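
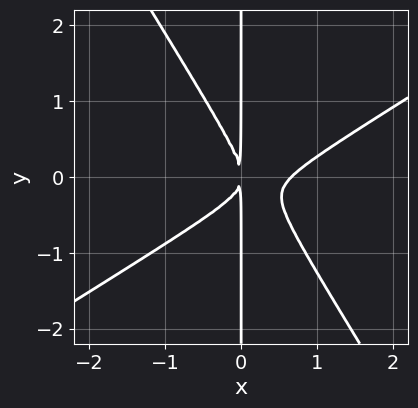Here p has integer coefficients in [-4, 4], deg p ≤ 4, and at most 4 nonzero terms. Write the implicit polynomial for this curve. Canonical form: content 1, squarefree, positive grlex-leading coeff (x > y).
1. Degree: no degree-2 curve has this shape, so deg p = 3.
2. Observable constraints: every point of the y-axis in the box is on the curve.
3. Putting this together gives p.

3*x^3 - 3*x^2*y - 3*x*y^2 - 2*x^2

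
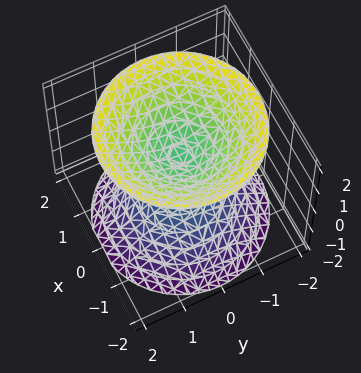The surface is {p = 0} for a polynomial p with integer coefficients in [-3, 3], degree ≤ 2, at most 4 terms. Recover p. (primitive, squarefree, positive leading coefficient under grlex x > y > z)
2*x^2 + 2*y^2 - 2*z^2 + 1

1. I count 2 distinct pieces.
2. deg p = 2.
3. By symmetry, every cross-section ⟂ z is a circle, so x, y appear only via x² + y².
4. Against the integer gridlines: the surface avoids every integer x-axis point in the box; no y-intercept at any integer in the box.
5. Solving for integer coefficients yields p as stated.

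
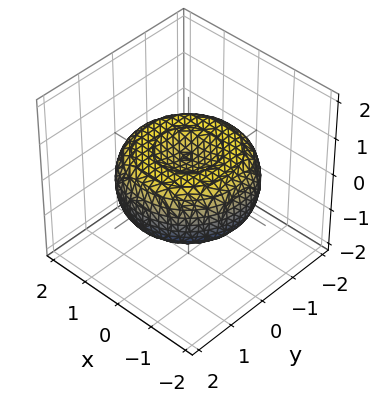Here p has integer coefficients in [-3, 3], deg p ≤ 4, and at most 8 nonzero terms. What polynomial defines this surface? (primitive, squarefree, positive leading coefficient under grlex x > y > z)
x^4 + 2*x^2*y^2 + y^4 - 2*x^2 - 2*y^2 + 3*z^2 - 1

Degree: a generic line meets the surface in up to 4 points, so deg p = 4.
Symmetries: every cross-section ⟂ z is a circle, so x, y appear only via x² + y².
Checking where it meets the axes: a circular section at z = 0 has radius between 1 and 2.
Solving for integer coefficients yields p as stated.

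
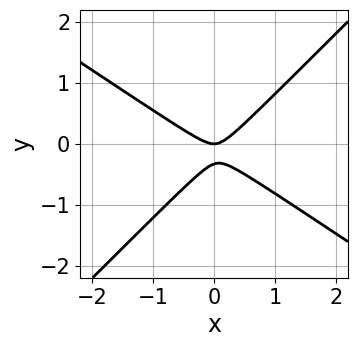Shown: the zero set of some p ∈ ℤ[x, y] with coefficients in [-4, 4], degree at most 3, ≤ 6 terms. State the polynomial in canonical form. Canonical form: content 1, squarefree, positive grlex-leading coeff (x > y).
2*x^2 + x*y - 3*y^2 - y

Degree: a generic line meets the curve in up to 2 points, so deg p = 2.
Observable constraints: it crosses the y-axis at the gridline y = 0; it meets the x-axis at x = 0 (among the integer gridlines).
Matching integer coefficients to the picture gives p.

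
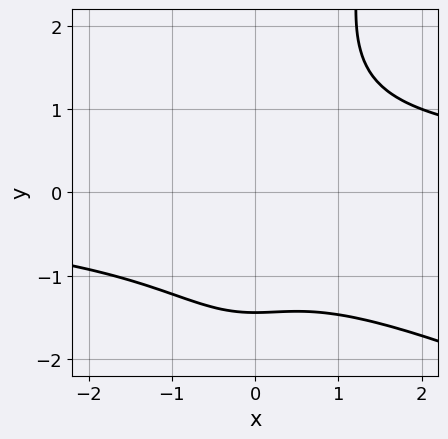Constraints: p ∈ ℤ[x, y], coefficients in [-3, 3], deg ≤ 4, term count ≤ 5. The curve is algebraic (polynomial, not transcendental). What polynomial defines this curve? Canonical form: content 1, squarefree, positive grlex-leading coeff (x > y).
(a) deg p = 4. A generic line meets the curve in up to 4 points.
(b) From the visible intercepts: it misses every integer gridline on the x-axis.
(c) The integer polynomial consistent with all of this is the stated p.

x^3*y + 2*x^2*y^2 - y^3 - 3*x^2 - 3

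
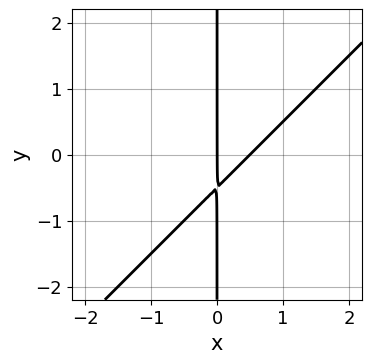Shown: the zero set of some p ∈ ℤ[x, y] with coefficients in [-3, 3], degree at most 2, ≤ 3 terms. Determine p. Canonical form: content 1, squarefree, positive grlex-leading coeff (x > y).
First, degree: the shape is more complex than any degree-1 curve, so deg p = 2.
Next, from the visible intercepts: the visible y-axis segment lies entirely on the curve; it crosses the x-axis at the gridline x = 0.
Finally, solving for integer coefficients yields p as stated.

2*x^2 - 2*x*y - x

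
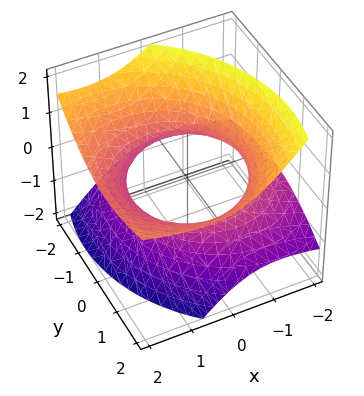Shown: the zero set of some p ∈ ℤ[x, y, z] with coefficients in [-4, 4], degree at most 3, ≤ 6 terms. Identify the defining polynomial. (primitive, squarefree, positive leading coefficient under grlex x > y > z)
x^2 - 2*x*z + y^2 - y*z - 2*z^2 - 2

1. deg p = 2. No degree-1 surface has this shape.
2. From the visible intercepts: it misses every integer gridline on the z-axis.
3. Fitting integer coefficients to these (and the overall shape) gives p.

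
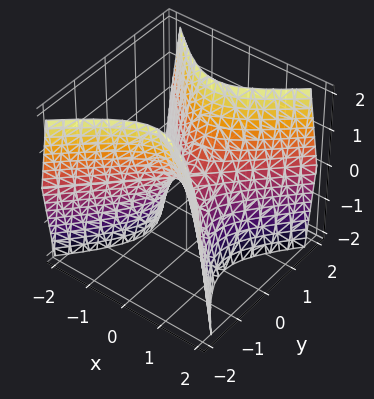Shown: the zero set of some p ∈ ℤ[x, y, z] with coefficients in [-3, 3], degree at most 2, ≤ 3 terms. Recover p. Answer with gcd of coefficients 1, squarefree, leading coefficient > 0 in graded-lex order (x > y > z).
First, deg p = 2.
Next, symmetries: the x ↦ −x reflection is a symmetry, so x appears only in even powers; it's symmetric under y → −y, forcing even powers of y.
Next, against the integer gridlines: one z-axis crossing is at z = 0; it crosses the x-axis at the gridline x = 0; it meets the y-axis at y = 0 (among the integer gridlines).
Finally, solving for integer coefficients yields p as stated.

2*x^2 - 2*y^2 + z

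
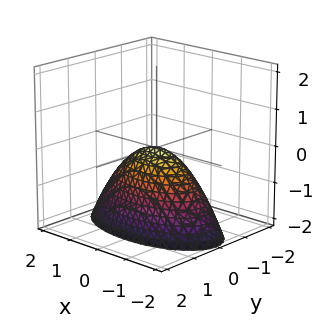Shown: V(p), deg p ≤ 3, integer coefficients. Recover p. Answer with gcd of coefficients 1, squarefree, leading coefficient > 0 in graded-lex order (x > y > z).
Degree: a paraboloid; a quadric, so deg p = 2.
Symmetries: mirror symmetry x ↦ −x ⇒ only even powers of x; it's symmetric under y → −y, forcing even powers of y.
From the axis intercepts and sections: one z-axis crossing is at z = 0; it crosses the x-axis at the gridline x = 0; it crosses the y-axis at the gridline y = 0.
The integer polynomial consistent with all of this is the stated p.

x^2 + 3*y^2 + 2*z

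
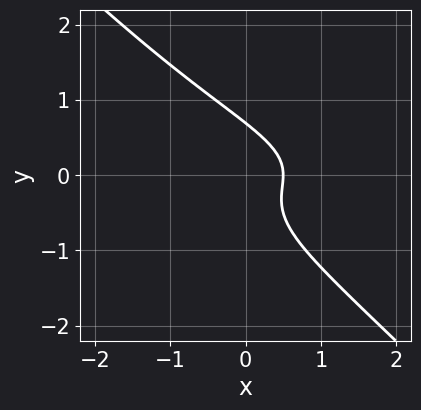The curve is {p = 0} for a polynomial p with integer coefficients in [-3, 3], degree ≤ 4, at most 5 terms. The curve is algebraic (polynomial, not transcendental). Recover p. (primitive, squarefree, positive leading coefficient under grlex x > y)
1. deg p = 3.
2. Putting this together gives p.

3*x*y^2 + 3*y^3 + 2*x - 1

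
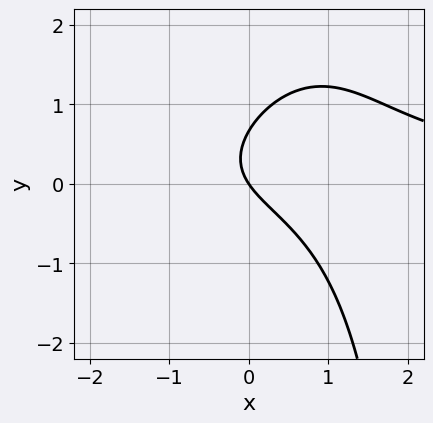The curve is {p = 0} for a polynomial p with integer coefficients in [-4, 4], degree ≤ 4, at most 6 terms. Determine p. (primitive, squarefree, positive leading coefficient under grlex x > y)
2*x^2*y - x*y^2 + 3*y^2 - 3*x - 2*y

The degree is 3 — the shape is more complex than any degree-2 curve.
Against the integer gridlines: it crosses the y-axis at the gridline y = 0; it meets the x-axis at x = 0 (among the integer gridlines).
These observations pin down the coefficients.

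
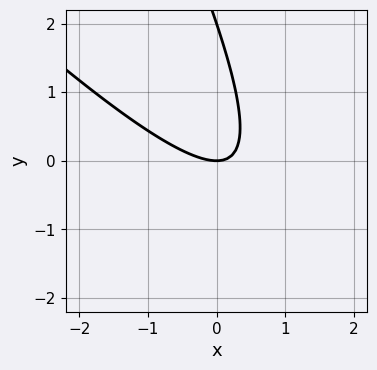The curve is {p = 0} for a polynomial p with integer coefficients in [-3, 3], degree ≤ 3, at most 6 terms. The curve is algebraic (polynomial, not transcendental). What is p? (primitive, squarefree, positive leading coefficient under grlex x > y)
The degree is 2 — no degree-1 curve has this shape.
Checking where it meets the axes: it meets the x-axis at x = 0 (among the integer gridlines); the y-axis gridline crossings are at y ∈ {0, 2}.
The integer polynomial consistent with all of this is the stated p.

2*x^2 + 3*x*y + y^2 - 2*y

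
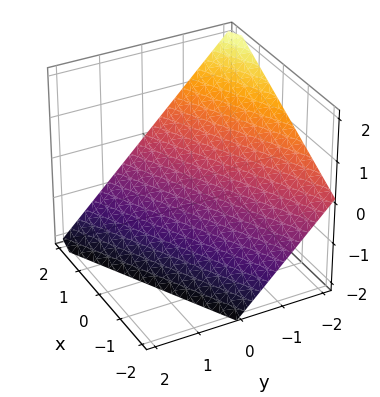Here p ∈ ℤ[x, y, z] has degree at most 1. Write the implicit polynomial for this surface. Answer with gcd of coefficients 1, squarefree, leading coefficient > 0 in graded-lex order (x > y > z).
(a) Degree: every cross-section is a straight line — this is a plane, so deg p = 1.
(b) Against the integer gridlines: it meets the y-axis at y = -1 (among the integer gridlines); one x-axis crossing is at x = 2; it meets the z-axis at z = -1 (among the integer gridlines).
(c) Together with the visible shape, these determine p as stated.

x - 2*y - 2*z - 2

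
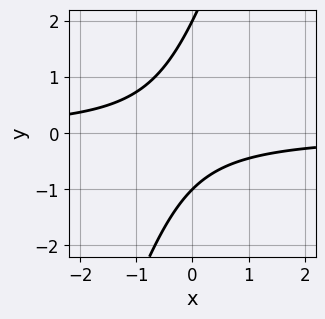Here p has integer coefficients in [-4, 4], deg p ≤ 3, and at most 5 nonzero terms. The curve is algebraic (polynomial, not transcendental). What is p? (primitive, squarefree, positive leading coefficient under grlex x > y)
First, degree: the shape is more complex than any degree-1 curve, so deg p = 2.
Then, observable constraints: the y-axis gridline crossings are at y ∈ {-1, 2}; no x-intercept at any integer in the box.
Finally, putting this together gives p.

3*x*y - y^2 + y + 2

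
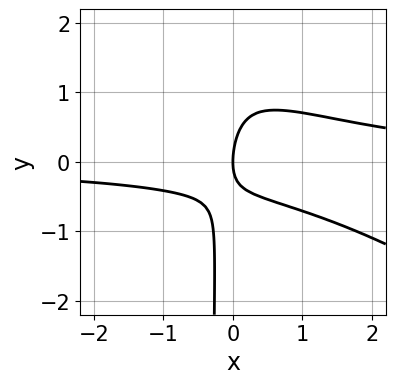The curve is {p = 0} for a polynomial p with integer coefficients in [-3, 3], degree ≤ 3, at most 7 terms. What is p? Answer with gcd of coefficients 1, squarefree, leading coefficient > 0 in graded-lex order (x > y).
2*x^2*y + 3*x*y^2 - 2*x*y + y^2 - 2*x

First, degree: no degree-2 curve has this shape, so deg p = 3.
Next, reading off the gridlines: it crosses the x-axis at the gridline x = 0; it meets the y-axis at y = 0 (among the integer gridlines).
Finally, matching integer coefficients to the picture gives p.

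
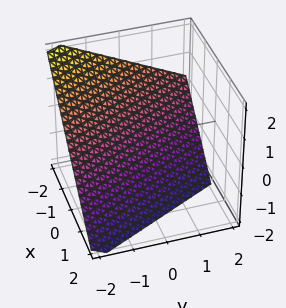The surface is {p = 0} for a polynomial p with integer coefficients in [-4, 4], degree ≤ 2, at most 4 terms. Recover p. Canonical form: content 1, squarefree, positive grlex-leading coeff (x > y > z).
2*x + y + 2*z + 2

(a) Degree: every cross-section is a straight line — this is a plane, so deg p = 1.
(b) Reading off the gridlines: one z-axis crossing is at z = -1; it crosses the y-axis at the gridline y = -2; it crosses the x-axis at the gridline x = -1.
(c) The integer polynomial consistent with all of this is the stated p.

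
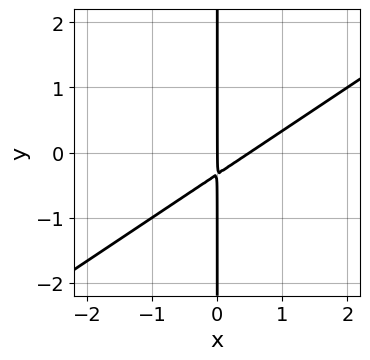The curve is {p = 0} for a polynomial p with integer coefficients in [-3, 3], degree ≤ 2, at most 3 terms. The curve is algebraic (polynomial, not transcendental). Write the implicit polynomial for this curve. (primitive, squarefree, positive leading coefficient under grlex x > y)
2*x^2 - 3*x*y - x

Degree: no degree-1 curve has this shape, so deg p = 2.
Reading off the gridlines: every point of the y-axis in the box is on the curve; it meets the x-axis at x = 0 (among the integer gridlines).
Fitting integer coefficients to these (and the overall shape) gives p.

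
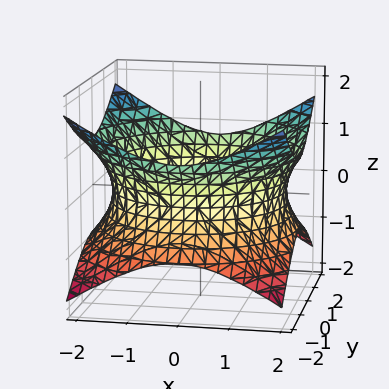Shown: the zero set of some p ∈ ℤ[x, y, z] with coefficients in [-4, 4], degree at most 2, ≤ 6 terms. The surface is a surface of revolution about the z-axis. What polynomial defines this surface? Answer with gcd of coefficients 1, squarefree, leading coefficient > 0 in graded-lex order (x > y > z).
1. deg p = 2. No degree-1 surface has this shape.
2. Symmetries: the surface is invariant under rotation about z: p = q(x² + y², z).
3. From the visible intercepts: the surface avoids every integer z-axis point in the box; a circular section at z = 0 has radius between 1 and 2.
4. Solving for integer coefficients yields p as stated.

x^2 + y^2 - 2*z^2 - 3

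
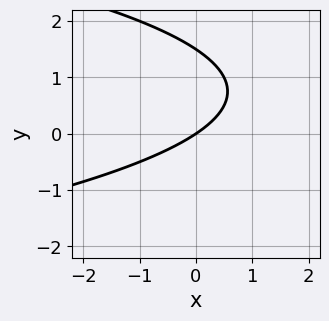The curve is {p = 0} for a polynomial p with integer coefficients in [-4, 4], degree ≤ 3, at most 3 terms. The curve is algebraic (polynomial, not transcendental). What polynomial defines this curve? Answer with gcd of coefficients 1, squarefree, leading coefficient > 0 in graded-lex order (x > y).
2*y^2 + 2*x - 3*y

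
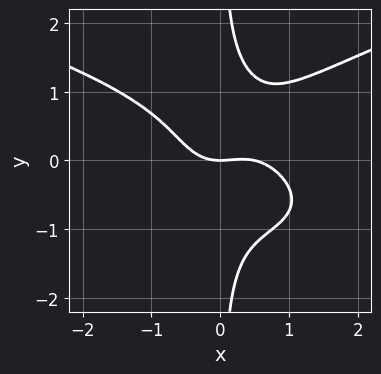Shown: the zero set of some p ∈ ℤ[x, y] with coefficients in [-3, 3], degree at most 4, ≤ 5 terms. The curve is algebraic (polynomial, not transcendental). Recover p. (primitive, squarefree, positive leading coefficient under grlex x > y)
1. deg p = 4.
2. Reading off the gridlines: it meets the x-axis at x = 0 (among the integer gridlines); it crosses the y-axis at the gridline y = 0.
3. The integer polynomial consistent with all of this is the stated p.

3*x*y^3 - 2*x^3 - x^2*y + x^2 - 2*y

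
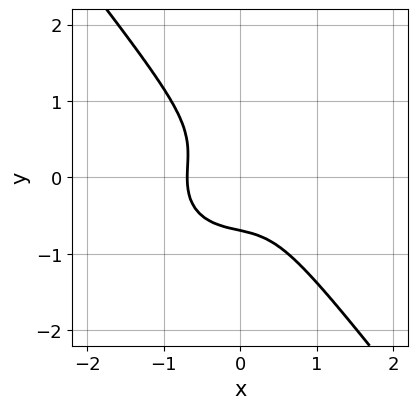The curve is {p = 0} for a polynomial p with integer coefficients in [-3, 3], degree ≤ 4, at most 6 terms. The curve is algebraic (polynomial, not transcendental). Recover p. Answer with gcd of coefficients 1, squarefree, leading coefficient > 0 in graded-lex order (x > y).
3*x^3 + 2*x*y^2 + 3*y^3 + 1

1. Degree: a generic line meets the curve in up to 3 points, so deg p = 3.
2. Putting this together gives p.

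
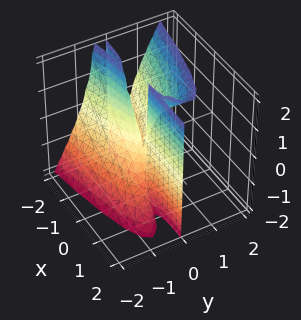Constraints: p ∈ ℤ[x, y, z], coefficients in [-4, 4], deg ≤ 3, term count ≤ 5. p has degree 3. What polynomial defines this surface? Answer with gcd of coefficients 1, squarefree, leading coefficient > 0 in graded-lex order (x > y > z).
(a) deg p = 3.
(b) From the visible intercepts: one y-axis crossing is at y = 0; every point of the z-axis in the box is on the surface; the visible x-axis segment lies entirely on the surface.
(c) Solving for integer coefficients yields p as stated.

3*y^3 - 2*y^2*z + x*y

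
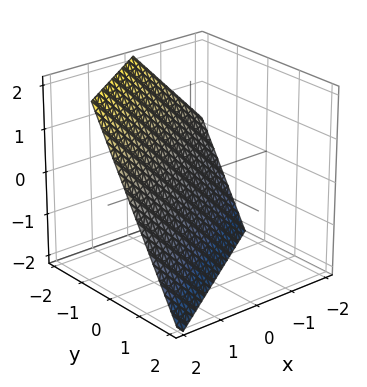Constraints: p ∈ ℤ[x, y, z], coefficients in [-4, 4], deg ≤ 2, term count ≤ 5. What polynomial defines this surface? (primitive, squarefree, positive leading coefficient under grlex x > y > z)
First, the degree is 1 — the surface is flat (a plane).
Next, against the integer gridlines: it crosses the x-axis at the gridline x = 1; it meets the z-axis at z = -1 (among the integer gridlines).
Finally, the integer polynomial consistent with all of this is the stated p.

2*x - 3*y - 2*z - 2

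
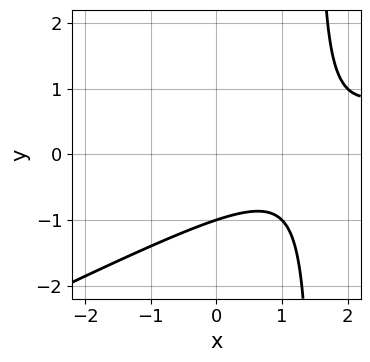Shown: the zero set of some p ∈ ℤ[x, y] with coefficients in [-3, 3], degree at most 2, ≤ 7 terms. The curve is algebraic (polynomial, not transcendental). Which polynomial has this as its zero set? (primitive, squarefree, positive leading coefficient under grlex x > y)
x^2 - 2*x*y - 3*x + 3*y + 3

Degree: no degree-1 curve has this shape, so deg p = 2.
From the visible intercepts: it crosses the y-axis at the gridline y = -1; no x-intercept at any integer in the box.
Solving for integer coefficients yields p as stated.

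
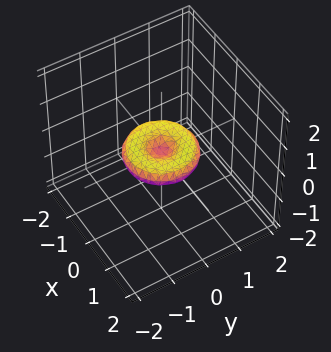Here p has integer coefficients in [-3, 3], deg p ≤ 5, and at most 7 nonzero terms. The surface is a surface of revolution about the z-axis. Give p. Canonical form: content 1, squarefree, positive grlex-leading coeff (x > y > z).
Degree: no degree-3 surface has this shape, so deg p = 4.
By symmetry, the surface is invariant under rotation about z: p = q(x² + y², z).
Checking where it meets the axes: a circular section at z = 0 has radius exactly 1; the y-axis gridline crossings are at y ∈ {-1, 0, 1}; among the integer gridlines, it crosses the x-axis at x ∈ {-1, 0, 1}; it crosses the z-axis at the gridline z = 0.
Assembling these constraints gives the stated polynomial.

x^4 + 2*x^2*y^2 + y^4 - x^2 - y^2 + 3*z^2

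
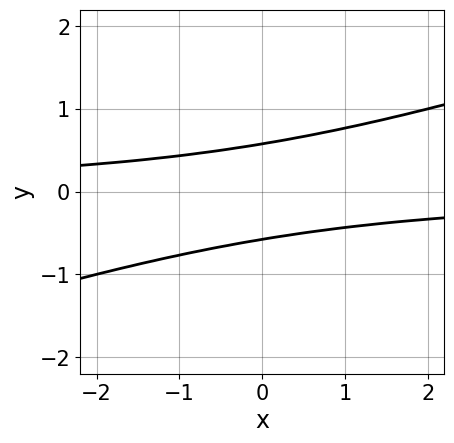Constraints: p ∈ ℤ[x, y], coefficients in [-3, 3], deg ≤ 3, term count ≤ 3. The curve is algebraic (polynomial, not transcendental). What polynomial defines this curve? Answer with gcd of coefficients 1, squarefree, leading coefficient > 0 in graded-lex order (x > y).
x*y - 3*y^2 + 1

1. The degree is 2 — a generic line meets the curve in up to 2 points.
2. Observable constraints: it misses every integer gridline on the x-axis.
3. The integer polynomial consistent with all of this is the stated p.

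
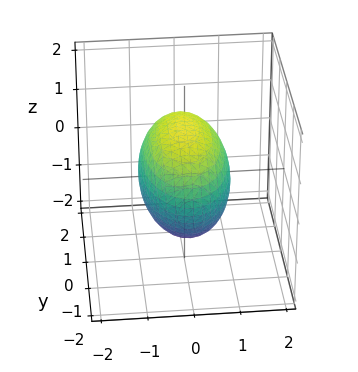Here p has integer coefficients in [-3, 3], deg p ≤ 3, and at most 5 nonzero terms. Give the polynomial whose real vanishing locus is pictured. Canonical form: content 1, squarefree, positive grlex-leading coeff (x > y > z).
First, degree: a closed, bounded, convex surface; a quadric, so deg p = 2.
Next, symmetries: it's symmetric under x → −x, forcing even powers of x; the y ↦ −y reflection is a symmetry, so y appears only in even powers; mirror symmetry z ↦ −z ⇒ only even powers of z.
Then, reading off the gridlines: among the integer gridlines, it crosses the x-axis at x ∈ {-1, 1}.
Finally, the integer polynomial consistent with all of this is the stated p.

3*x^2 + y^2 + 2*z^2 - 3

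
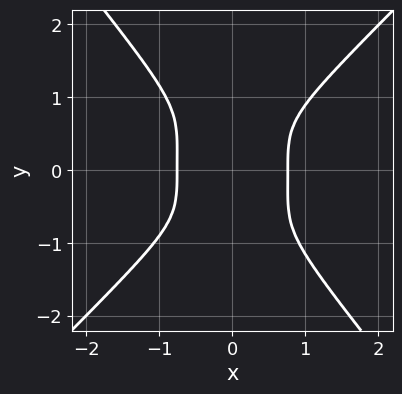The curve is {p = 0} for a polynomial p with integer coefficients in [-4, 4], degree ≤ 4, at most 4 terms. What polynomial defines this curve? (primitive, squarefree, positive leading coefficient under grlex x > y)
3*x^4 - x*y^3 - 2*y^4 - 1

1. deg p = 4. No degree-3 curve has this shape.
2. From the visible intercepts: it misses every integer gridline on the y-axis.
3. The integer polynomial consistent with all of this is the stated p.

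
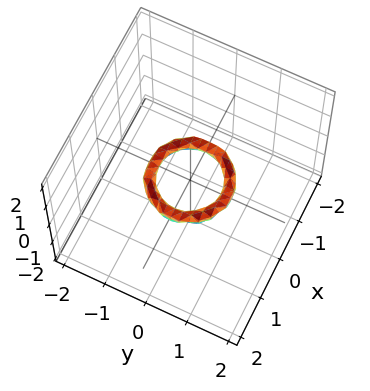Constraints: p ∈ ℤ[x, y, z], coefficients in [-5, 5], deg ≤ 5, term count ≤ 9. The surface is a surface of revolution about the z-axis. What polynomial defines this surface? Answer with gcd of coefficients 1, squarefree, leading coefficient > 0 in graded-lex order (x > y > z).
2*x^4 + 4*x^2*y^2 + 2*y^4 - 3*x^2 - 3*y^2 + 3*z^2 + 1

First, deg p = 4. No degree-3 surface has this shape.
Then, symmetry: the z-axis is an axis of rotation, so x and y enter only as x² + y².
Then, checking where it meets the axes: a circular section at z = 0 has radius between 0 and 1; the surface avoids every integer z-axis point in the box; among the integer gridlines, it crosses the y-axis at y ∈ {-1, 1}; the x-axis gridline crossings are at x ∈ {-1, 1}.
Finally, these observations pin down the coefficients.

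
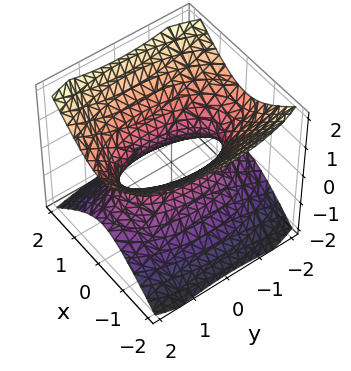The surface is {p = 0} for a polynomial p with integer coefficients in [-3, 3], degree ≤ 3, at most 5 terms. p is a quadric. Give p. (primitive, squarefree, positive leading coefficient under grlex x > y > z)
3*x^2 + y^2 - 3*z^2 - 2

(a) Degree: one connected sheet with a waist; a quadric, so deg p = 2.
(b) Symmetries: it's symmetric under z → −z, forcing even powers of z; the x ↦ −x reflection is a symmetry, so x appears only in even powers; mirror symmetry y ↦ −y ⇒ only even powers of y.
(c) Reading off the gridlines: no z-intercept at any integer in the box.
(d) Assembling these constraints gives the stated polynomial.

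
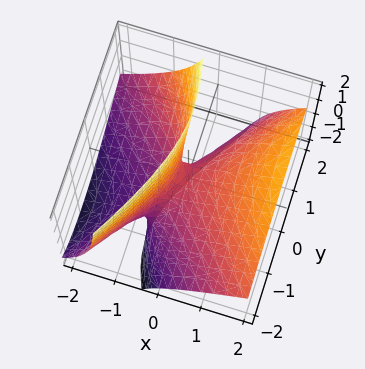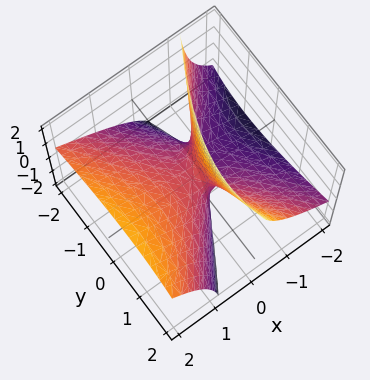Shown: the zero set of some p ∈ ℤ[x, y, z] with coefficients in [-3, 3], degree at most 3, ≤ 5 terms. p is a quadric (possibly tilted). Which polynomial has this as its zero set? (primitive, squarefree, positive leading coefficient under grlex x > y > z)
2*x^2 - 3*x*z - y^2 + y*z - z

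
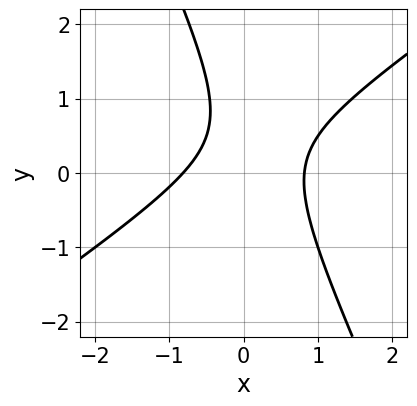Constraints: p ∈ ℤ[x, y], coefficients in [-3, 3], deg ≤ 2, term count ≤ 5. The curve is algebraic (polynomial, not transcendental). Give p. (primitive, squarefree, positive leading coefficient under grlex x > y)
3*x^2 - 3*x*y - 2*y^2 + 2*y - 2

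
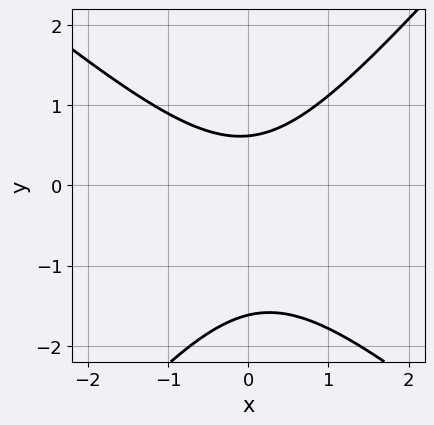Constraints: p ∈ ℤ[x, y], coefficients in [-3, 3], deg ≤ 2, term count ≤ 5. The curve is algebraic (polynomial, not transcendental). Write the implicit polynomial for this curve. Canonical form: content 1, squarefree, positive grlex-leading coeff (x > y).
3*x^2 + x*y - 3*y^2 - 3*y + 3

Degree: a generic line meets the curve in up to 2 points, so deg p = 2.
Reading off the gridlines: it misses every integer gridline on the x-axis.
Assembling these constraints gives the stated polynomial.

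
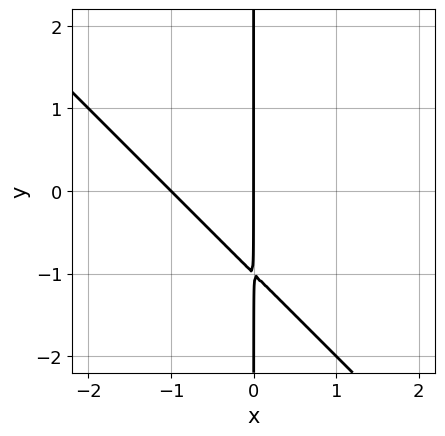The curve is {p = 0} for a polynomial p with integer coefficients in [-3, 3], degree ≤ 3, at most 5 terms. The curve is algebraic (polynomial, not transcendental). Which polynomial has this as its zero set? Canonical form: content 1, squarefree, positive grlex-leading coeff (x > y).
x^2 + x*y + x

(a) The degree is 2 — a generic line meets the curve in up to 2 points.
(b) Reading off the gridlines: the x-axis gridline crossings are at x ∈ {-1, 0}; every point of the y-axis in the box is on the curve.
(c) Putting this together gives p.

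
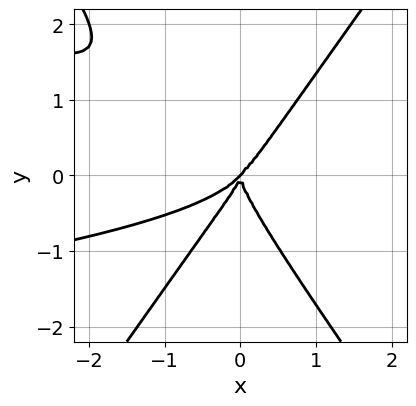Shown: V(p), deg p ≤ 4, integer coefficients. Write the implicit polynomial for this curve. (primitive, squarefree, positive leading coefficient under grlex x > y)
2*x^2*y^2 - y^4 + x^3 - x^2*y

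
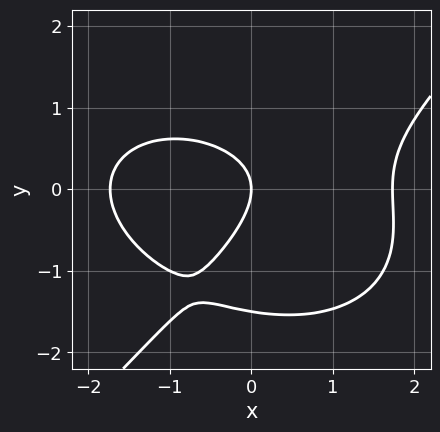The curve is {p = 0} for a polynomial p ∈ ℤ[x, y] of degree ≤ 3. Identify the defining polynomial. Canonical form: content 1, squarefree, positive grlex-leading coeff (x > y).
x^3 + x*y^2 - 2*y^3 - 3*y^2 - 3*x

Degree: a generic line meets the curve in up to 3 points, so deg p = 3.
Observable constraints: it meets the y-axis at y = 0 (among the integer gridlines); it crosses the x-axis at the gridline x = 0.
These observations pin down the coefficients.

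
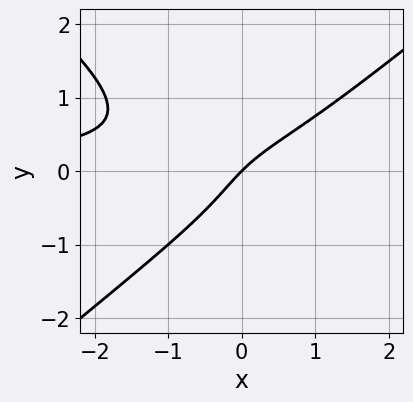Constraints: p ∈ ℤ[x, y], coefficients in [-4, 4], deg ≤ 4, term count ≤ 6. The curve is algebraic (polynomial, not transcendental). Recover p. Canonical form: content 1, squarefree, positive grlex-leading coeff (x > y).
2*x^2*y - 3*y^3 - x*y + 2*x - 2*y

Degree: no degree-2 curve has this shape, so deg p = 3.
From the axis intercepts and sections: it crosses the x-axis at the gridline x = 0; it meets the y-axis at y = 0 (among the integer gridlines).
Matching integer coefficients to the picture gives p.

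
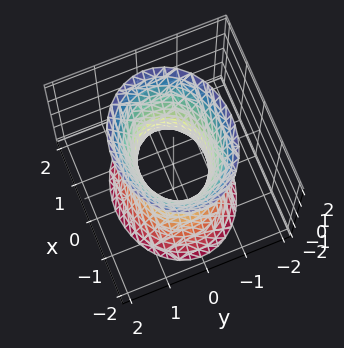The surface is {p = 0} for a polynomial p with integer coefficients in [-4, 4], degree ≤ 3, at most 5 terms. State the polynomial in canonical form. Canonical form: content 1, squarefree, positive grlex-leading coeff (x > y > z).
(a) Degree: one connected sheet with a waist; a quadric, so deg p = 2.
(b) Symmetries: the y ↦ −y reflection is a symmetry, so y appears only in even powers; it's symmetric under z → −z, forcing even powers of z; the x ↦ −x reflection is a symmetry, so x appears only in even powers.
(c) Observable constraints: among the integer gridlines, it crosses the x-axis at x ∈ {-1, 1}; no z-intercept at any integer in the box.
(d) Putting this together gives p.

2*x^2 + 3*y^2 - z^2 - 2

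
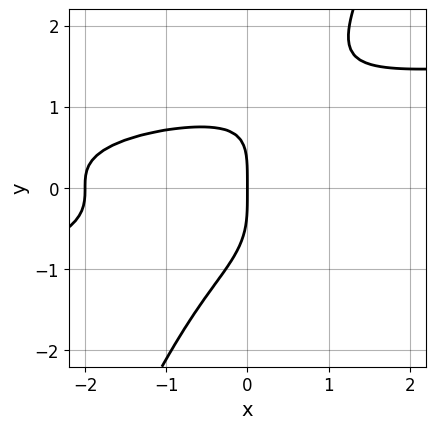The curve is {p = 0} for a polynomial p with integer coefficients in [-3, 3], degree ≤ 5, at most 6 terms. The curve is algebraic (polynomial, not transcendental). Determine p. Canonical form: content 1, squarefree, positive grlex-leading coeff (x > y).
2*x*y^3 - y^4 - x^2 - 2*x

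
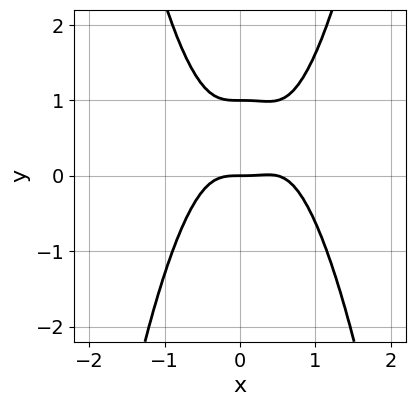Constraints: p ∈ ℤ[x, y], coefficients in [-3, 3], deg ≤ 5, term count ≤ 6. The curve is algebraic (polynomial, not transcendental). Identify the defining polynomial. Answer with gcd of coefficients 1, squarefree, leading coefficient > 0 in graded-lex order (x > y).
2*x^4 - x^3 - y^2 + y

(a) deg p = 4.
(b) Reading off the gridlines: the y-axis gridline crossings are at y ∈ {0, 1}; it meets the x-axis at x = 0 (among the integer gridlines).
(c) Together with the visible shape, these determine p as stated.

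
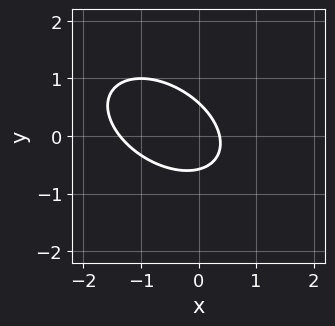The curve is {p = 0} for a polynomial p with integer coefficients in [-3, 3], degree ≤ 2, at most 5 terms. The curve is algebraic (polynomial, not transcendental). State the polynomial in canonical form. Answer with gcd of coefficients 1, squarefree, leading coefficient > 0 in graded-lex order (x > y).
2*x^2 + 2*x*y + 3*y^2 + 2*x - 1

Degree: no degree-1 curve has this shape, so deg p = 2.
Putting this together gives p.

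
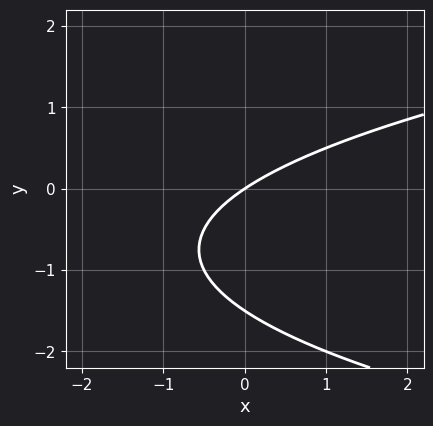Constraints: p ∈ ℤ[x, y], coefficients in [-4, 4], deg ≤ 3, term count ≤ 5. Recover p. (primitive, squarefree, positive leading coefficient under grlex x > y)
2*y^2 - 2*x + 3*y

First, the degree is 2 — the shape is more complex than any degree-1 curve.
Next, observable constraints: one x-axis crossing is at x = 0; one y-axis crossing is at y = 0.
Finally, together with the visible shape, these determine p as stated.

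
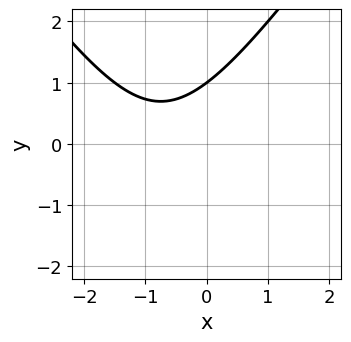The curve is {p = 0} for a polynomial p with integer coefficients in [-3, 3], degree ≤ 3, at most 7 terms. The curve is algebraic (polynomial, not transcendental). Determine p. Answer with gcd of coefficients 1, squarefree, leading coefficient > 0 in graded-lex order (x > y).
1. The degree is 2 — no degree-1 curve has this shape.
2. From the axis intercepts and sections: it crosses the y-axis at the gridline y = 1; no x-intercept at any integer in the box.
3. Matching integer coefficients to the picture gives p.

2*x^2 - y^2 + 3*x - 2*y + 3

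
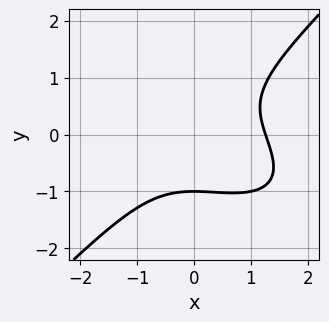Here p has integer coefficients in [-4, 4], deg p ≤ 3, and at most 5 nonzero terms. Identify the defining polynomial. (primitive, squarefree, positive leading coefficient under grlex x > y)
x^3 + x^2*y - 2*y^3 - 2

(a) The degree is 3 — no degree-2 curve has this shape.
(b) From the axis intercepts and sections: one y-axis crossing is at y = -1.
(c) Putting this together gives p.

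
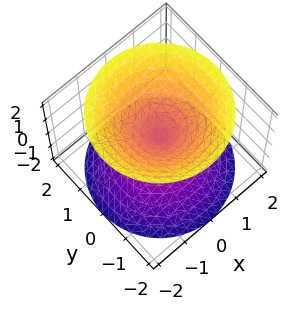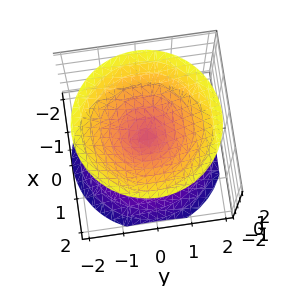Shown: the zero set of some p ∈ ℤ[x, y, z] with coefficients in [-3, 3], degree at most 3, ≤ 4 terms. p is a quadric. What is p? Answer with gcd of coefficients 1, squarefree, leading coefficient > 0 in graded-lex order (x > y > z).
x^2 + y^2 - z^2

1. The picture has 2 separate pieces. They look like related sheets of one shape, so recover p as a whole.
2. deg p = 2. Two nappes meeting at a single point; a quadric.
3. Symmetries: it's symmetric under z → −z, forcing even powers of z; rotational symmetry about the z-axis ⇒ p depends on x, y only through x² + y².
4. From the axis intercepts and sections: it crosses the y-axis at the gridline y = 0; a circular section at z = 1 has radius exactly 1; one x-axis crossing is at x = 0; it meets the z-axis at z = 0 (among the integer gridlines).
5. Together with the visible shape, these determine p as stated.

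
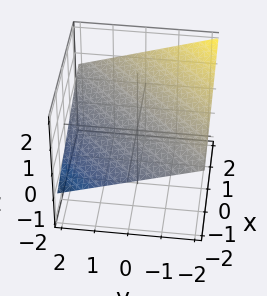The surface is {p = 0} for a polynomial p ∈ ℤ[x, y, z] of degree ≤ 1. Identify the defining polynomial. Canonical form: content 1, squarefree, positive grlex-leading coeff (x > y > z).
(a) deg p = 1. The surface is flat (a plane).
(b) From the visible intercepts: one x-axis crossing is at x = -2; it crosses the y-axis at the gridline y = 2.
(c) Fitting integer coefficients to these (and the overall shape) gives p.

x - y - 3*z + 2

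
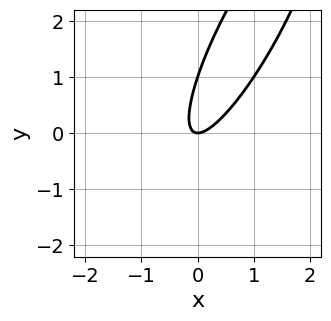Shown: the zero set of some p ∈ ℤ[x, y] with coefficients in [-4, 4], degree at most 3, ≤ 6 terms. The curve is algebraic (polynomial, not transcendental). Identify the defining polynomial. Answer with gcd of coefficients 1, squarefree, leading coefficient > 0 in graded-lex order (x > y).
The degree is 2 — no degree-1 curve has this shape.
Against the integer gridlines: one x-axis crossing is at x = 0; the y-axis gridline crossings are at y ∈ {0, 1}.
Putting this together gives p.

3*x^2 - 3*x*y + y^2 - y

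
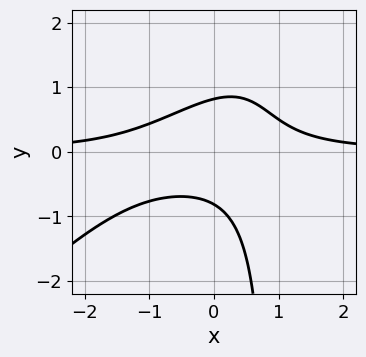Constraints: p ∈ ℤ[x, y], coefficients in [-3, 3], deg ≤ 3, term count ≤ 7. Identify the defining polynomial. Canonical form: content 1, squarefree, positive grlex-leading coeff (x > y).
3*x^2*y - 3*x*y^2 + x*y + 3*y^2 - 2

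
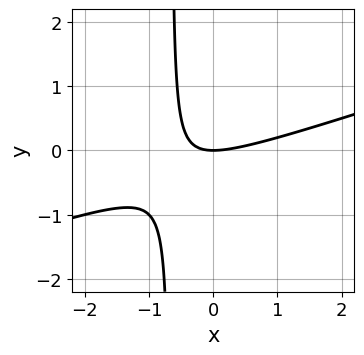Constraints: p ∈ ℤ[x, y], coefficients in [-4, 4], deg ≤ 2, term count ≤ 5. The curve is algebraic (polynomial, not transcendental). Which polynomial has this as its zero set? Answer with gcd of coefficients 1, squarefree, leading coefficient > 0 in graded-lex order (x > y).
(a) deg p = 2. The shape is more complex than any degree-1 curve.
(b) From the visible intercepts: one x-axis crossing is at x = 0; it crosses the y-axis at the gridline y = 0.
(c) The integer polynomial consistent with all of this is the stated p.

x^2 - 3*x*y - 2*y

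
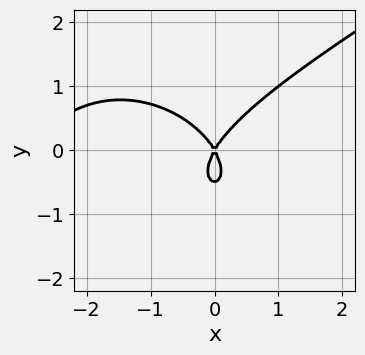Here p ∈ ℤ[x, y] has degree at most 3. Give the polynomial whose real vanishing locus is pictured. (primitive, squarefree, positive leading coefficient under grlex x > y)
x^3 - x^2*y - 2*y^3 + 3*x^2 - y^2

deg p = 3. The shape is more complex than any degree-2 curve.
From the visible intercepts: it meets the x-axis at x = 0 (among the integer gridlines); it crosses the y-axis at the gridline y = 0.
Matching integer coefficients to the picture gives p.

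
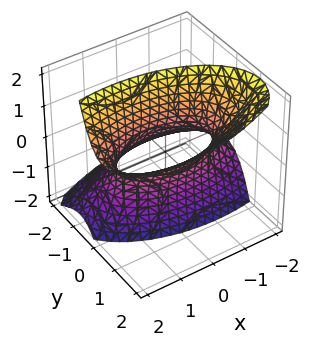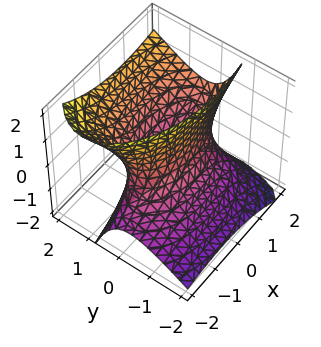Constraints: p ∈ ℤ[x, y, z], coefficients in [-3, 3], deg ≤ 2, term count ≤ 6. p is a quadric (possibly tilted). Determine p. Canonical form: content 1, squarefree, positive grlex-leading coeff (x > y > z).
x^2 - x*z + 3*y^2 - 3*y*z - z^2 - 2

The degree is 2 — the shape is more complex than any degree-1 surface.
Observable constraints: it misses every integer gridline on the z-axis.
Fitting integer coefficients to these (and the overall shape) gives p.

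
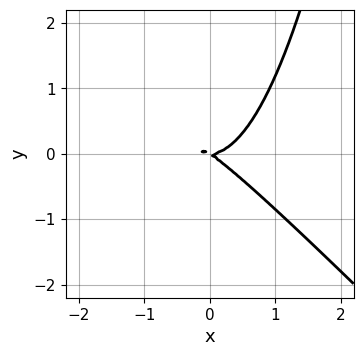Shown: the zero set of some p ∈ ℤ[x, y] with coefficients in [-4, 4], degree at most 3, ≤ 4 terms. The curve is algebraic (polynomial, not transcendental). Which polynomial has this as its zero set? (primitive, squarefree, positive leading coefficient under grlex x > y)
(a) Degree: the shape is more complex than any degree-2 curve, so deg p = 3.
(b) From the visible intercepts: it crosses the y-axis at the gridline y = 0; one x-axis crossing is at x = 0.
(c) Putting this together gives p.

3*x^3 + 3*x^2*y - 2*x*y - 3*y^2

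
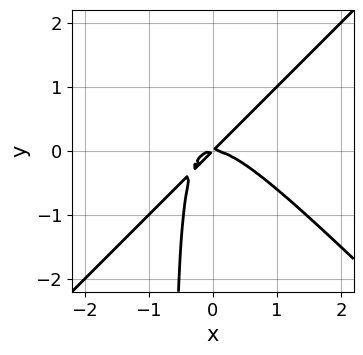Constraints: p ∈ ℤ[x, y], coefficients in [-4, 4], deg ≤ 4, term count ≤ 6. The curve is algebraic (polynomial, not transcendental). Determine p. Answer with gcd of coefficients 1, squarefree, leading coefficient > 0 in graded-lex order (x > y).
Degree: a generic line meets the curve in up to 3 points, so deg p = 3.
From the axis intercepts and sections: it crosses the x-axis at the gridline x = 0; it meets the y-axis at y = 0 (among the integer gridlines).
The integer polynomial consistent with all of this is the stated p.

3*x^3 - 3*x*y^2 + 2*x*y - 2*y^2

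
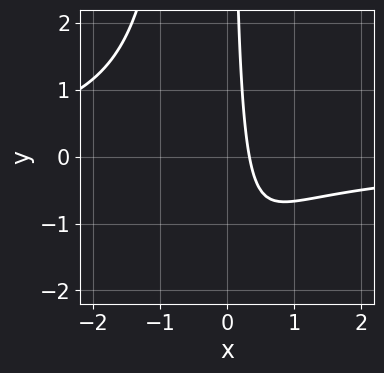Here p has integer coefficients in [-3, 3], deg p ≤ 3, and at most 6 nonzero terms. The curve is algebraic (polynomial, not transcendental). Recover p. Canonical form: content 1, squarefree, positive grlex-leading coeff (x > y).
(a) deg p = 3. A generic line meets the curve in up to 3 points.
(b) Against the integer gridlines: the curve avoids every integer y-axis point in the box.
(c) Together with the visible shape, these determine p as stated.

2*x^2*y + x*y + 3*x - 1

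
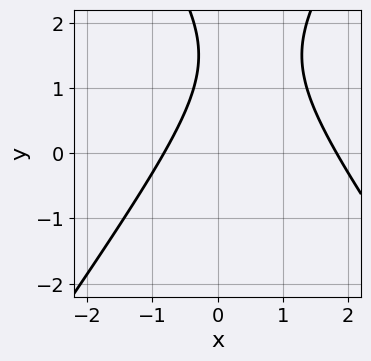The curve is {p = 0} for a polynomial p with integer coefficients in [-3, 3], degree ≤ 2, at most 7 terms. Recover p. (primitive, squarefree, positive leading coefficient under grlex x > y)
2*x^2 - y^2 - 2*x + 3*y - 3

(a) Degree: no degree-1 curve has this shape, so deg p = 2.
(b) Checking where it meets the axes: it misses every integer gridline on the y-axis.
(c) Matching integer coefficients to the picture gives p.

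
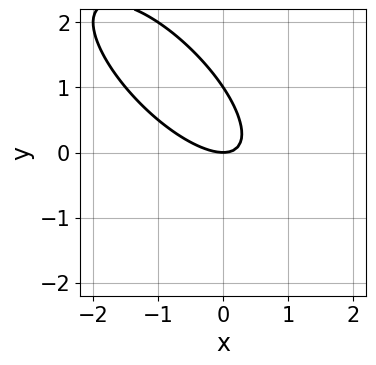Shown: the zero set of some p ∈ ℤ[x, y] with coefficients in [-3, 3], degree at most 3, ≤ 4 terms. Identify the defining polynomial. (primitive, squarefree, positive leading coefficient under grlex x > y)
(a) deg p = 2.
(b) Reading off the gridlines: the y-axis gridline crossings are at y ∈ {0, 1}; it crosses the x-axis at the gridline x = 0.
(c) Putting this together gives p.

2*x^2 + 3*x*y + 2*y^2 - 2*y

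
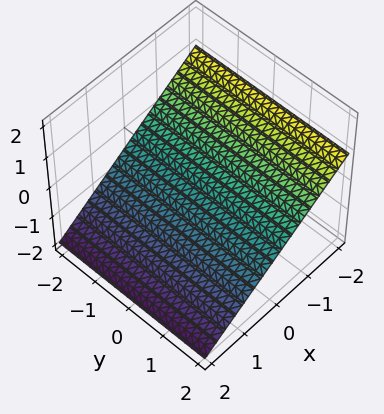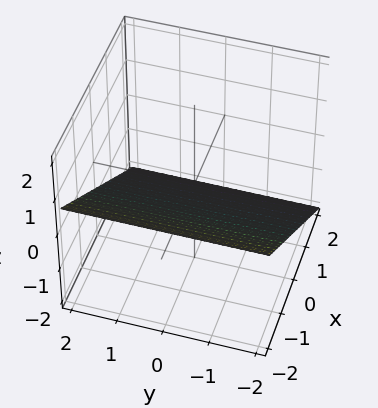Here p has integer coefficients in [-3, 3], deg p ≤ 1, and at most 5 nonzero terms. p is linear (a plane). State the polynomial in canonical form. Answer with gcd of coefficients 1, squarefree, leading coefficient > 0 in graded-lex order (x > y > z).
2*x + 3*z + 2

The degree is 1 — every cross-section is a straight line — this is a plane.
Reading off the gridlines: it misses every integer gridline on the y-axis; it crosses the x-axis at the gridline x = -1.
Solving for integer coefficients yields p as stated.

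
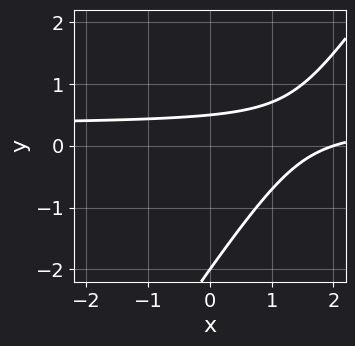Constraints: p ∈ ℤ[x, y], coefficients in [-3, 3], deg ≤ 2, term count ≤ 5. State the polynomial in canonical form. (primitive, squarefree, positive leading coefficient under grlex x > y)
(a) deg p = 2. The shape is more complex than any degree-1 curve.
(b) Checking where it meets the axes: one y-axis crossing is at y = -2; it meets the x-axis at x = 2 (among the integer gridlines).
(c) Solving for integer coefficients yields p as stated.

3*x*y - 2*y^2 - x - 3*y + 2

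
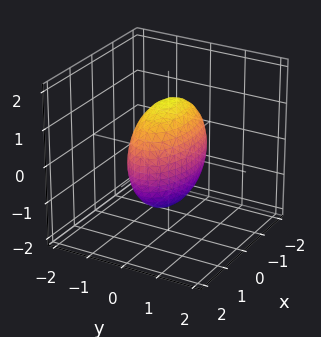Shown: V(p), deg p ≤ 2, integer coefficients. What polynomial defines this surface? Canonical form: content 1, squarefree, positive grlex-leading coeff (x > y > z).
(a) The degree is 2 — bounded and convex; a quadric.
(b) Symmetries: mirror symmetry y ↦ −y ⇒ only even powers of y; mirror symmetry z ↦ −z ⇒ only even powers of z; it's symmetric under x → −x, forcing even powers of x.
(c) Solving for integer coefficients yields p as stated.

x^2 + 3*y^2 + z^2 - 2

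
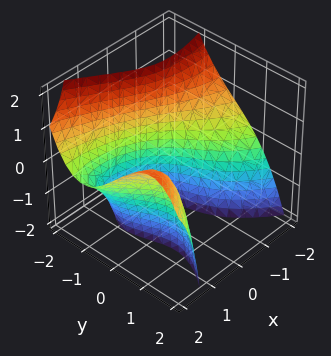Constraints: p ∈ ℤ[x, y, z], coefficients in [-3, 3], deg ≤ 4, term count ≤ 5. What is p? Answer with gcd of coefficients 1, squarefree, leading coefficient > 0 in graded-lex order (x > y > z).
x^2*z + y^3 - x^2 - 2*x*y + 2

Degree: no degree-2 surface has this shape, so deg p = 3.
Reading off the gridlines: it misses every integer gridline on the z-axis.
Assembling these constraints gives the stated polynomial.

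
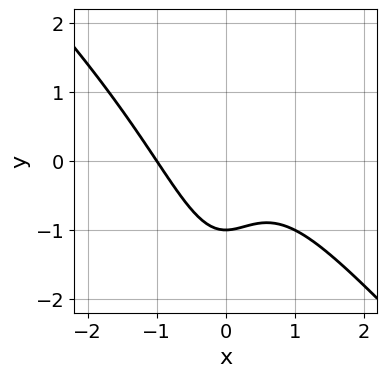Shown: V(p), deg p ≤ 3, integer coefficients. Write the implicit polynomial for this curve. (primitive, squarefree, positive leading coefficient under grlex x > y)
x^3 + x^2*y + y + 1

Degree: no degree-2 curve has this shape, so deg p = 3.
Checking where it meets the axes: one x-axis crossing is at x = -1; one y-axis crossing is at y = -1.
Solving for integer coefficients yields p as stated.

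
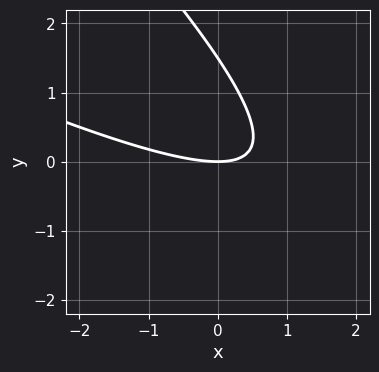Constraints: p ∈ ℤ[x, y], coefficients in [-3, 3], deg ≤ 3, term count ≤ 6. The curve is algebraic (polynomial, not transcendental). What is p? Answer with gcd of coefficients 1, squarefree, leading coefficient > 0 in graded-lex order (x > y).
The degree is 2 — a generic line meets the curve in up to 2 points.
Reading off the gridlines: it crosses the y-axis at the gridline y = 0; one x-axis crossing is at x = 0.
Putting this together gives p.

x^2 + 3*x*y + 2*y^2 - 3*y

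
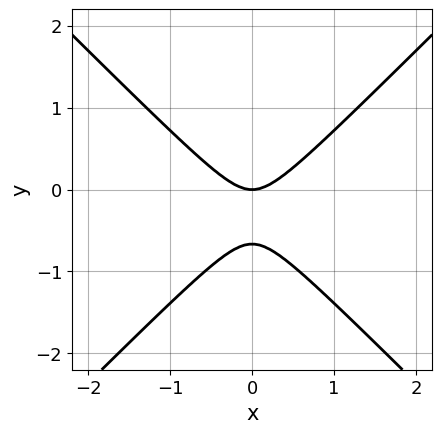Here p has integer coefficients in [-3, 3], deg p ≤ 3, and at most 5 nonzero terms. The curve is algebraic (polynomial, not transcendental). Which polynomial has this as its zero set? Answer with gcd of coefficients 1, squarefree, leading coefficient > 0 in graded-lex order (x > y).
Degree: no degree-1 curve has this shape, so deg p = 2.
Symmetries: the x ↦ −x reflection is a symmetry, so x appears only in even powers.
Checking where it meets the axes: it crosses the y-axis at the gridline y = 0; one x-axis crossing is at x = 0.
Matching integer coefficients to the picture gives p.

3*x^2 - 3*y^2 - 2*y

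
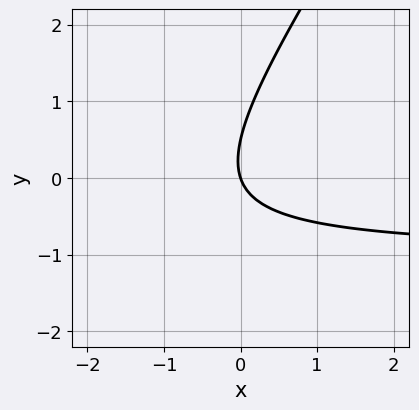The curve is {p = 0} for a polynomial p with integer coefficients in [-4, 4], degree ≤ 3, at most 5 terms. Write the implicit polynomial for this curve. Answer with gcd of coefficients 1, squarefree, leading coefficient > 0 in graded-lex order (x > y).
1. Degree: the shape is more complex than any degree-1 curve, so deg p = 2.
2. Against the integer gridlines: it meets the y-axis at y = 0 (among the integer gridlines); it crosses the x-axis at the gridline x = 0.
3. Fitting integer coefficients to these (and the overall shape) gives p.

3*x*y - 2*y^2 + 3*x + y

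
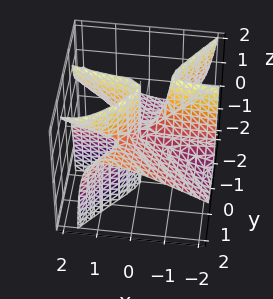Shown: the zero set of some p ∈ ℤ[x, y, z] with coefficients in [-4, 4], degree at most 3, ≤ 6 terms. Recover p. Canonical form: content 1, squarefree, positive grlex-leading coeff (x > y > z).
2*x^2*y - 3*x*y*z - y^3 + 3*y^2*z - x*z

Degree: a generic line meets the surface in up to 3 points, so deg p = 3.
From the axis intercepts and sections: one y-axis crossing is at y = 0; every point of the z-axis in the box is on the surface; every point of the x-axis in the box is on the surface.
Matching integer coefficients to the picture gives p.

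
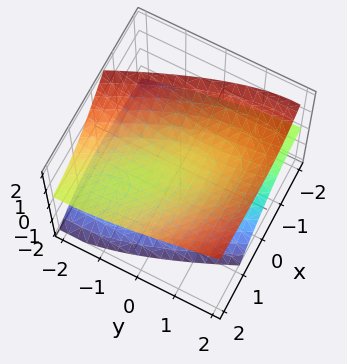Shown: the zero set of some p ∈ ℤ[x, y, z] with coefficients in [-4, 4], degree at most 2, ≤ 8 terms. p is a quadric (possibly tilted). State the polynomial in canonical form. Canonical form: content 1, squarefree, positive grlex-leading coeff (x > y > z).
(a) I count 2 distinct pieces. Treating them together as one polynomial.
(b) Degree: no degree-1 surface has this shape, so deg p = 2.
(c) Against the integer gridlines: the surface avoids every integer y-axis point in the box; it misses every integer gridline on the x-axis.
(d) Matching integer coefficients to the picture gives p.

x^2 + 2*x*y - 3*x*z + y^2 - 3*z^2 + 1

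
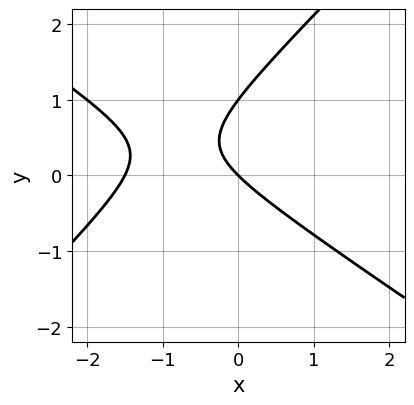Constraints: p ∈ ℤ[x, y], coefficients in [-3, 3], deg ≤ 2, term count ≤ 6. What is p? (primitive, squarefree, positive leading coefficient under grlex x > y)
2*x^2 + x*y - 3*y^2 + 3*x + 3*y

First, the degree is 2 — no degree-1 curve has this shape.
Then, observable constraints: the y-axis gridline crossings are at y ∈ {0, 1}; it crosses the x-axis at the gridline x = 0.
Finally, solving for integer coefficients yields p as stated.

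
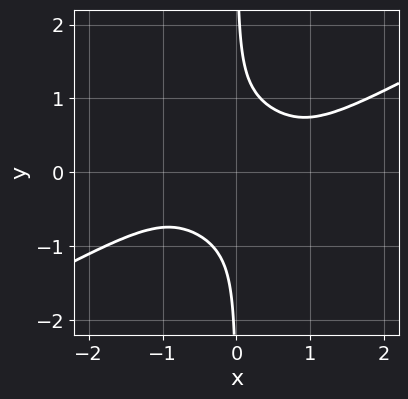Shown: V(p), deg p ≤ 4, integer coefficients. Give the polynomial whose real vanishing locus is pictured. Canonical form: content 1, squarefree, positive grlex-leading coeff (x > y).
First, the degree is 4 — the shape is more complex than any degree-3 curve.
Then, reading off the gridlines: the curve avoids every integer y-axis point in the box; the curve avoids every integer x-axis point in the box.
Finally, fitting integer coefficients to these (and the overall shape) gives p.

x^4 - x^3*y - 3*x*y^3 + 1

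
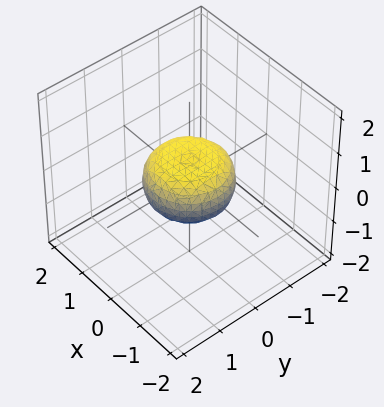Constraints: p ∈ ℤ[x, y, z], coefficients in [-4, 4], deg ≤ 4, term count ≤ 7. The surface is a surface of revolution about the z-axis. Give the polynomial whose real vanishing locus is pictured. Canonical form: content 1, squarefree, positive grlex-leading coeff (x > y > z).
First, the degree is 4 — the shape is more complex than any degree-3 surface.
Then, symmetry: the surface is invariant under rotation about z: p = q(x² + y², z).
Then, against the integer gridlines: a circular section at z = 0 has radius exactly 1; among the integer gridlines, it crosses the y-axis at y ∈ {-1, 1}; among the integer gridlines, it crosses the x-axis at x ∈ {-1, 1}.
Finally, putting this together gives p.

2*x^4 + 4*x^2*y^2 + 2*y^4 - x^2 - y^2 + 3*z^2 - 1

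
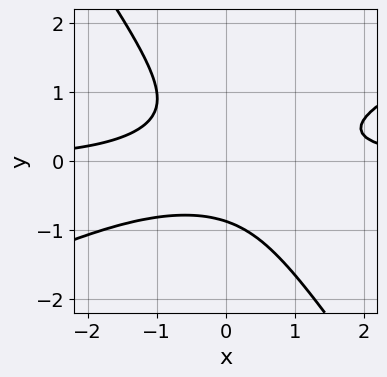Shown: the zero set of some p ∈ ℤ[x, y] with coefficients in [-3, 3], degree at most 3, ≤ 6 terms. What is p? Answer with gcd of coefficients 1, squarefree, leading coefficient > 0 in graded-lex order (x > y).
The degree is 3 — the shape is more complex than any degree-2 curve.
From the visible intercepts: it misses every integer gridline on the x-axis.
Assembling these constraints gives the stated polynomial.

2*x^2*y - 3*x*y^2 - 3*y^3 - 2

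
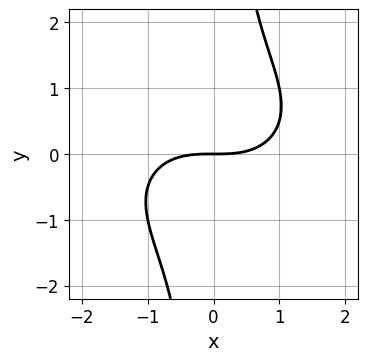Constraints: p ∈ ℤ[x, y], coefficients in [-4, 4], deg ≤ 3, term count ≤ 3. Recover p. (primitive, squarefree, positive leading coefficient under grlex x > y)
x^3 + 2*x*y^2 - 3*y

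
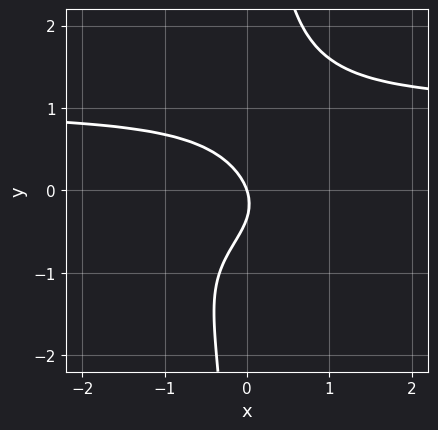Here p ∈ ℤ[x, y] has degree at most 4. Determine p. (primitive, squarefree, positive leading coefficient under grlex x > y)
3*x*y^3 - 3*y^2 - 3*x - y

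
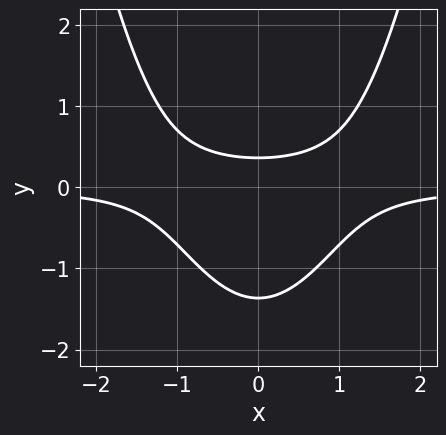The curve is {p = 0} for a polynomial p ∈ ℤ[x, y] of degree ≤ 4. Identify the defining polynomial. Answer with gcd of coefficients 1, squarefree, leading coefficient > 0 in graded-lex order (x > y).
2*x^2*y - 2*y^2 - 2*y + 1

1. deg p = 3. No degree-2 curve has this shape.
2. Symmetries: it's symmetric under x → −x, forcing even powers of x.
3. Reading off the gridlines: no x-intercept at any integer in the box.
4. Matching integer coefficients to the picture gives p.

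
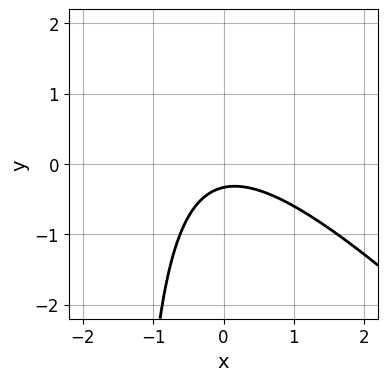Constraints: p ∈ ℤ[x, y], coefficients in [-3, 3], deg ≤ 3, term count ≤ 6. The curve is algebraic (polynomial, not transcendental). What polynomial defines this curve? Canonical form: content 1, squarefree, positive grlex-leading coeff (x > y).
2*x^2 + 2*x*y + 3*y + 1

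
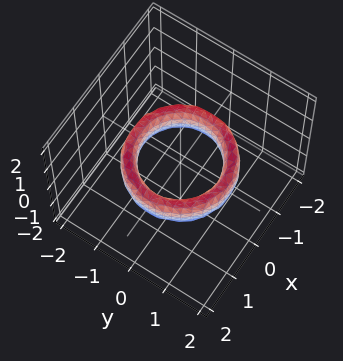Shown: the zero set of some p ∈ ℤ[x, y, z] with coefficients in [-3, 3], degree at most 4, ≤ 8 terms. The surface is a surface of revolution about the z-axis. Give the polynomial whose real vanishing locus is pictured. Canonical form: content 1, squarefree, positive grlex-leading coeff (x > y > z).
x^4 + 2*x^2*y^2 + y^4 - 3*x^2 - 3*y^2 + z^2 + 2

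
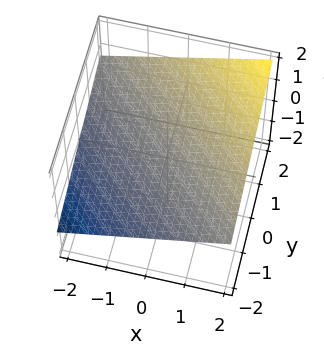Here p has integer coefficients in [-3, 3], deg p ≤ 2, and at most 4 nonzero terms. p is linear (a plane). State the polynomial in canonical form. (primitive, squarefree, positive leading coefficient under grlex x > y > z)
x + y - 3*z + 2

1. deg p = 1.
2. Reading off the gridlines: it meets the y-axis at y = -2 (among the integer gridlines); it crosses the x-axis at the gridline x = -2.
3. Putting this together gives p.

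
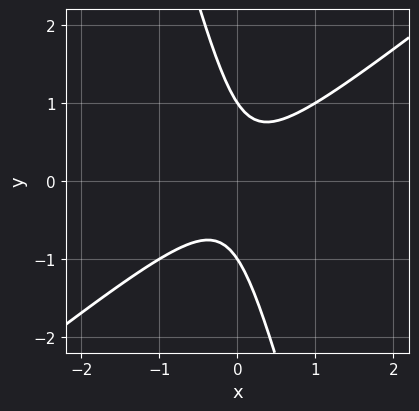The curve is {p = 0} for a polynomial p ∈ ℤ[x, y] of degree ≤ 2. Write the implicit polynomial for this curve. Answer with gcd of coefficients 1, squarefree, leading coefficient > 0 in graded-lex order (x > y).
3*x^2 - 3*x*y - y^2 + 1

1. deg p = 2. No degree-1 curve has this shape.
2. From the visible intercepts: among the integer gridlines, it crosses the y-axis at y ∈ {-1, 1}; the curve avoids every integer x-axis point in the box.
3. Putting this together gives p.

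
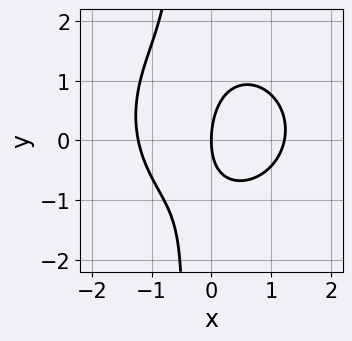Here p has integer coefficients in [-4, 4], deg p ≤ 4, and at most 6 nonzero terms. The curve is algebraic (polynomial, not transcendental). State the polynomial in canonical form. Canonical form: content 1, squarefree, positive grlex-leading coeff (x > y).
(a) The degree is 3 — a generic line meets the curve in up to 3 points.
(b) Against the integer gridlines: it crosses the x-axis at the gridline x = 0; it crosses the y-axis at the gridline y = 0.
(c) Solving for integer coefficients yields p as stated.

2*x^3 + 2*x*y^2 - x*y + y^2 - 3*x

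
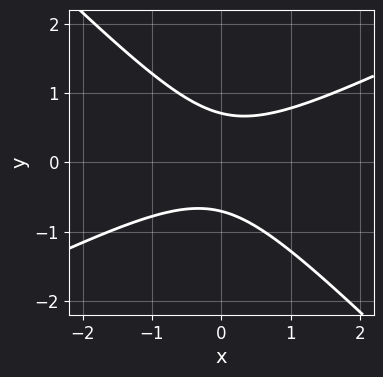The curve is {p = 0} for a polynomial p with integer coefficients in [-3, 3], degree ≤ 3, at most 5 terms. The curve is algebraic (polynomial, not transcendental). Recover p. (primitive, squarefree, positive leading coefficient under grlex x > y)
x^2 - x*y - 2*y^2 + 1

1. The degree is 2 — the shape is more complex than any degree-1 curve.
2. From the axis intercepts and sections: no x-intercept at any integer in the box.
3. Together with the visible shape, these determine p as stated.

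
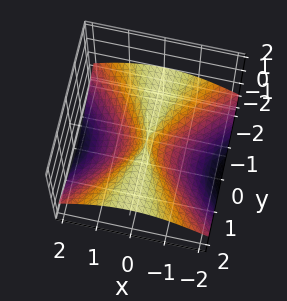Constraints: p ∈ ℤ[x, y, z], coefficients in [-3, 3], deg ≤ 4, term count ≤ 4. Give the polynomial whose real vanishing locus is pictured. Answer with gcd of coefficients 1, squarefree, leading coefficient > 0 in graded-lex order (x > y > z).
3*y^2*z + 2*z^3 + 3*x^2

deg p = 3. A generic line meets the surface in up to 3 points.
Observable constraints: it meets the z-axis at z = 0 (among the integer gridlines); it crosses the x-axis at the gridline x = 0; every point of the y-axis in the box is on the surface.
Together with the visible shape, these determine p as stated.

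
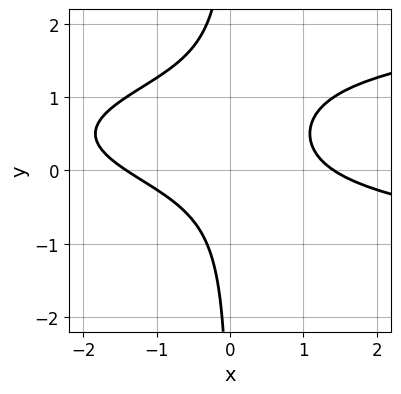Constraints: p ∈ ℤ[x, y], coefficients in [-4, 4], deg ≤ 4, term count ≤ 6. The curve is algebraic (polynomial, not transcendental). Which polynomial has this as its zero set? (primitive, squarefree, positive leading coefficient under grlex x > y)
1. The degree is 3 — no degree-2 curve has this shape.
2. From the visible intercepts: it misses every integer gridline on the y-axis.
3. Together with the visible shape, these determine p as stated.

3*x*y^2 - x^2 - 3*x*y + 2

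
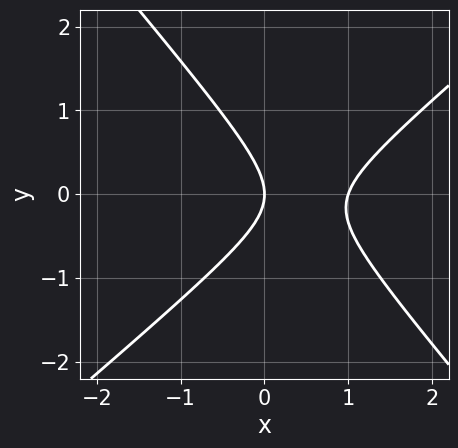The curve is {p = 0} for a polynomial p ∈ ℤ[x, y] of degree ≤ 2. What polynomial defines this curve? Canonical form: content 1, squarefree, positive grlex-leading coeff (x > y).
3*x^2 - x*y - 3*y^2 - 3*x

1. The degree is 2 — no degree-1 curve has this shape.
2. From the axis intercepts and sections: among the integer gridlines, it crosses the x-axis at x ∈ {0, 1}; one y-axis crossing is at y = 0.
3. Assembling these constraints gives the stated polynomial.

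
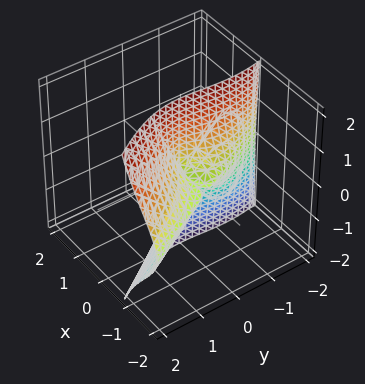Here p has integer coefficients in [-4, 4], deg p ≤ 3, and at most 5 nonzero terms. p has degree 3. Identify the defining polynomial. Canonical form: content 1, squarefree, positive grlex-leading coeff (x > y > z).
2*x*y^2 + 3*x*z^2 + y^3 + 2*y^2

Degree: no degree-2 surface has this shape, so deg p = 3.
Observable constraints: every point of the z-axis in the box is on the surface; it crosses the y-axis at the gridline y = -2.
The integer polynomial consistent with all of this is the stated p.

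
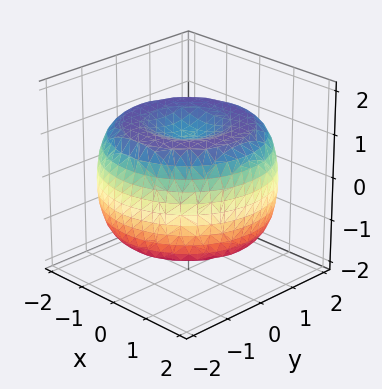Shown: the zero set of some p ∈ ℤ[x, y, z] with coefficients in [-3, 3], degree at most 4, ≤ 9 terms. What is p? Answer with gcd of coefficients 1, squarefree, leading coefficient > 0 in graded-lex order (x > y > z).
(a) The degree is 4 — the shape is more complex than any degree-3 surface.
(b) Symmetry: the z-axis is an axis of rotation, so x and y enter only as x² + y².
(c) Against the integer gridlines: the z-axis gridline crossings are at z ∈ {-1, 1}; a circular section at z = 1 has radius between 1 and 2.
(d) These observations pin down the coefficients.

x^4 + 2*x^2*y^2 + y^4 - 3*x^2 - 3*y^2 + 3*z^2 - 3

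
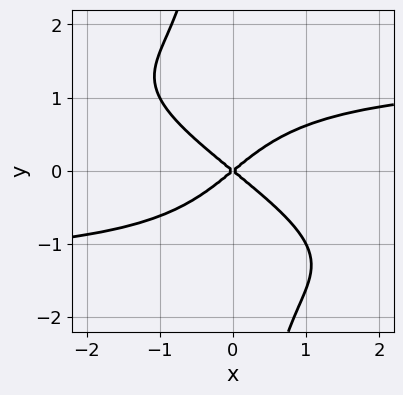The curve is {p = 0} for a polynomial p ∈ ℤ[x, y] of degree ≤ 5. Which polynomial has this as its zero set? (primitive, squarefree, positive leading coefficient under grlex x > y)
x^2*y^2 + 2*x*y^3 - 2*x^2 + 3*y^2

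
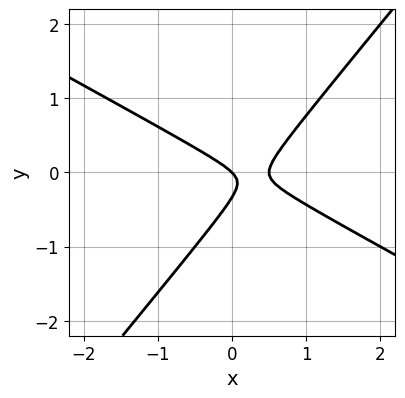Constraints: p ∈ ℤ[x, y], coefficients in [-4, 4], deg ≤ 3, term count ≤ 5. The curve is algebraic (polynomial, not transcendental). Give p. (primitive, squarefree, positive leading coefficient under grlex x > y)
2*x^2 + 2*x*y - 3*y^2 - x - y

(a) deg p = 2. No degree-1 curve has this shape.
(b) Against the integer gridlines: it crosses the y-axis at the gridline y = 0; one x-axis crossing is at x = 0.
(c) Assembling these constraints gives the stated polynomial.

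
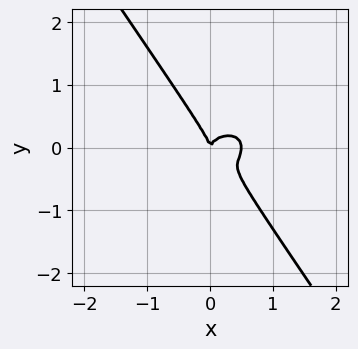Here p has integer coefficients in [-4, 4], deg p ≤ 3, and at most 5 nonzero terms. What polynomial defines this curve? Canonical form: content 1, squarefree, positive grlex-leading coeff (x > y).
2*x^3 + 2*x*y^2 + 2*y^3 - x^2

1. deg p = 3. No degree-2 curve has this shape.
2. Against the integer gridlines: one y-axis crossing is at y = 0; it crosses the x-axis at the gridline x = 0.
3. Solving for integer coefficients yields p as stated.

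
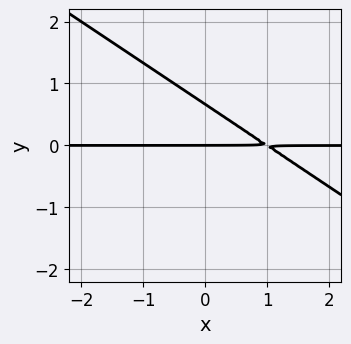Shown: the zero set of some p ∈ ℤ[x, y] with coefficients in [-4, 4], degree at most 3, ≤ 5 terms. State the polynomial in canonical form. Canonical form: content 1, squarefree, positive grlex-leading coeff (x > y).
1. deg p = 2. The shape is more complex than any degree-1 curve.
2. From the visible intercepts: it meets the y-axis at y = 0 (among the integer gridlines); the visible x-axis segment lies entirely on the curve.
3. The integer polynomial consistent with all of this is the stated p.

2*x*y + 3*y^2 - 2*y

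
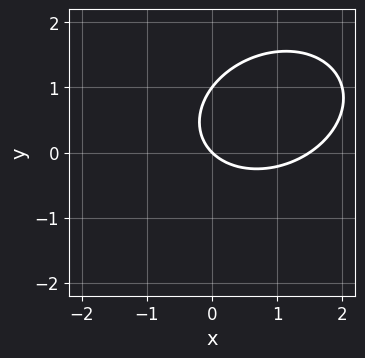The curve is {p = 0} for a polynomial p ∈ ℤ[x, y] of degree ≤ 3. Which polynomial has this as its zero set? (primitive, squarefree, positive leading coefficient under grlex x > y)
2*x^2 - x*y + 3*y^2 - 3*x - 3*y

deg p = 2.
Checking where it meets the axes: it crosses the x-axis at the gridline x = 0; the y-axis gridline crossings are at y ∈ {0, 1}.
Assembling these constraints gives the stated polynomial.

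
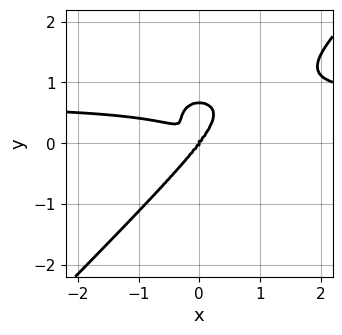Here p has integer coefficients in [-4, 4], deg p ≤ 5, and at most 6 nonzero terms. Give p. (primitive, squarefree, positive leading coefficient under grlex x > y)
3*x^3*y - 3*y^4 - 2*x^3 - 2*x^2*y + 2*y^3

(a) deg p = 4. A generic line meets the curve in up to 4 points.
(b) Against the integer gridlines: it crosses the x-axis at the gridline x = 0; one y-axis crossing is at y = 0.
(c) Putting this together gives p.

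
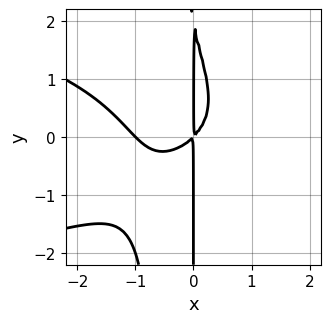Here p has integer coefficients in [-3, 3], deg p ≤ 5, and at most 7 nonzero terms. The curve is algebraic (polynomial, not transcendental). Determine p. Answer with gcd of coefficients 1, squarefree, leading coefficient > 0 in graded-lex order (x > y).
2*x^2*y^2 + 2*x^3 + x*y^2 + 2*x^2 - 2*x*y

1. The degree is 4 — a generic line meets the curve in up to 4 points.
2. Against the integer gridlines: one x-axis crossing is at x = -1; the visible y-axis segment lies entirely on the curve.
3. Putting this together gives p.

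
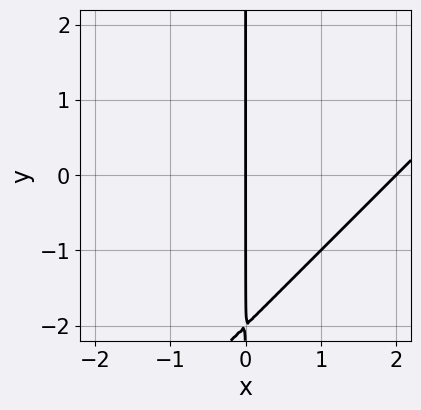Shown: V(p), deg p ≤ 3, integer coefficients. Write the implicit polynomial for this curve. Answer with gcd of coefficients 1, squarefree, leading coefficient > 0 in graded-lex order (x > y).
x^2 - x*y - 2*x

Degree: the shape is more complex than any degree-1 curve, so deg p = 2.
From the visible intercepts: among the integer gridlines, it crosses the x-axis at x ∈ {0, 2}; the visible y-axis segment lies entirely on the curve.
Fitting integer coefficients to these (and the overall shape) gives p.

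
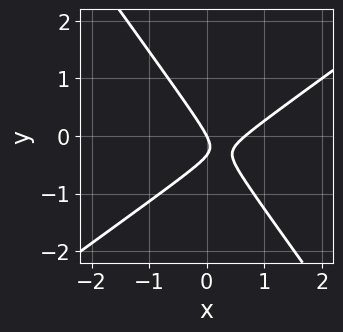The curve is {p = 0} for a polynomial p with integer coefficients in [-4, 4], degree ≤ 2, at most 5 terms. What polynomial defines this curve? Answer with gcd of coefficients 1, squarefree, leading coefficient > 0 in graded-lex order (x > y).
3*x^2 - 2*x*y - 3*y^2 - 2*x - y

First, deg p = 2. No degree-1 curve has this shape.
Next, from the visible intercepts: it meets the y-axis at y = 0 (among the integer gridlines); one x-axis crossing is at x = 0.
Finally, these observations pin down the coefficients.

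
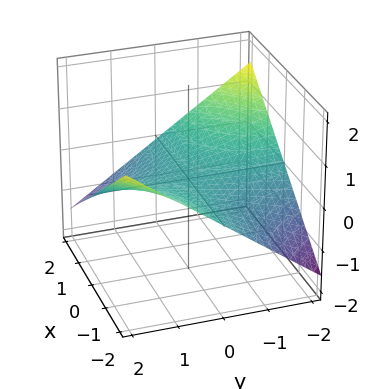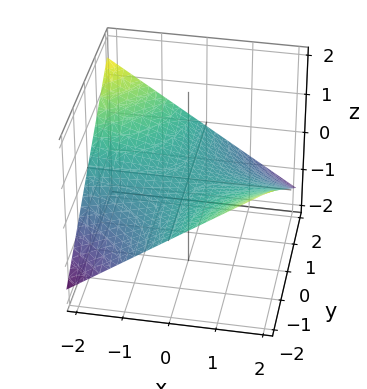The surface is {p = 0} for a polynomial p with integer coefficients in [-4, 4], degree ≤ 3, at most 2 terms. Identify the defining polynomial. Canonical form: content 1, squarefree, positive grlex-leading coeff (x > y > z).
x*y + 3*z

1. deg p = 2. A hyperbolic paraboloid; a quadric.
2. From the visible intercepts: the visible x-axis segment lies entirely on the surface; one z-axis crossing is at z = 0; the visible y-axis segment lies entirely on the surface.
3. These observations pin down the coefficients.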